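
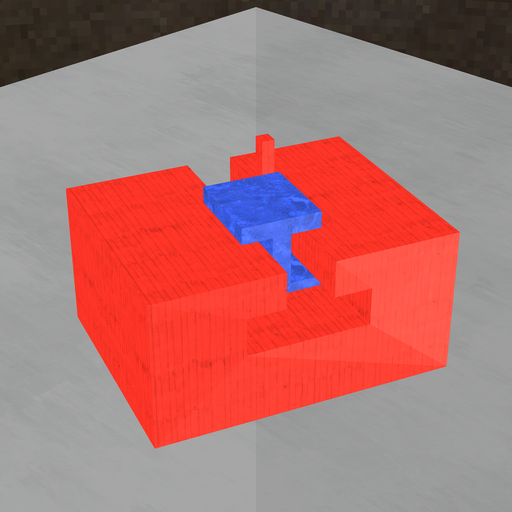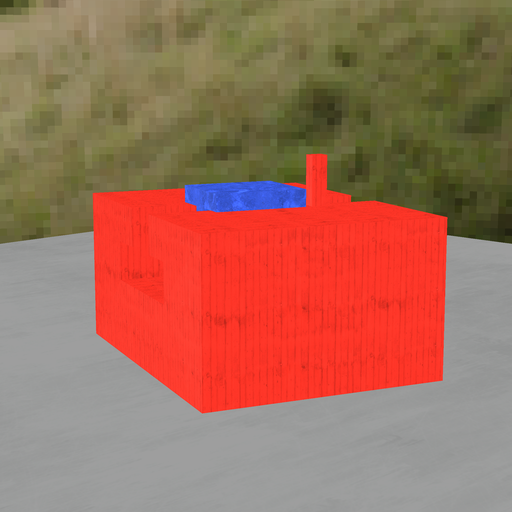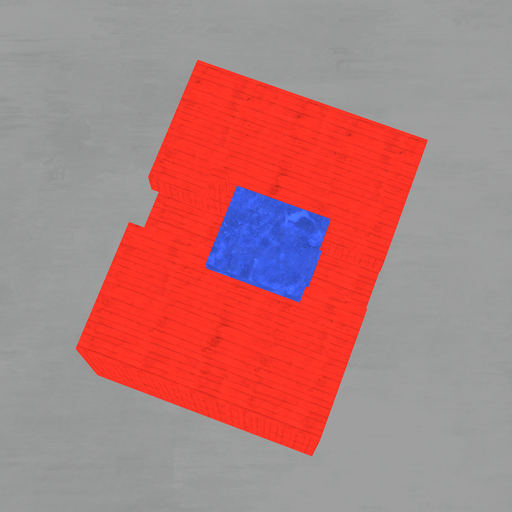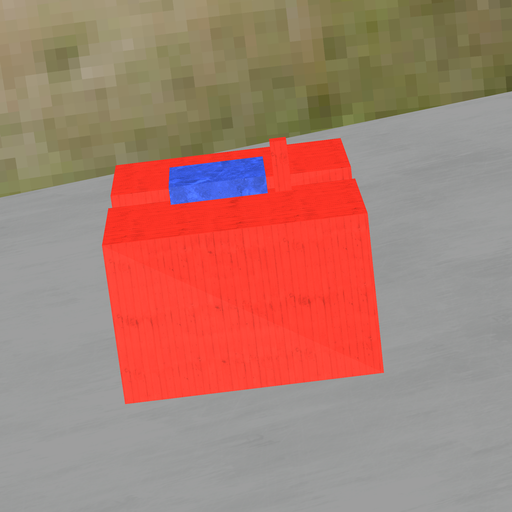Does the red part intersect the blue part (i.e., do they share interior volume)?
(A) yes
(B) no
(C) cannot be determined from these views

(B) no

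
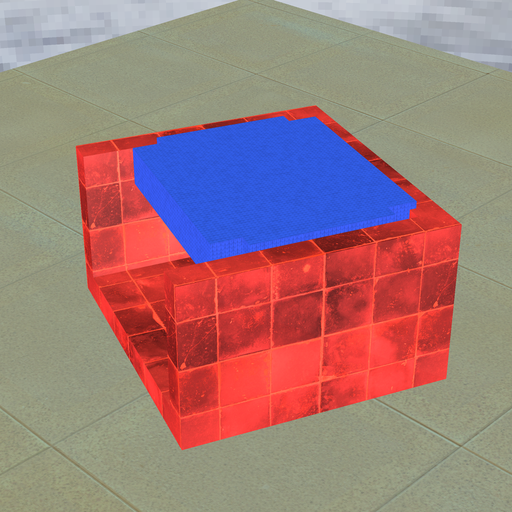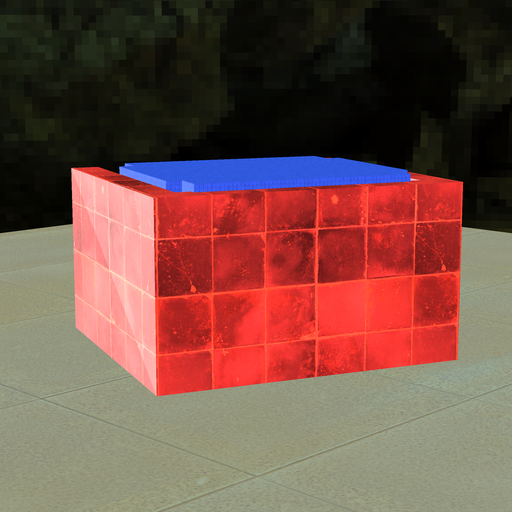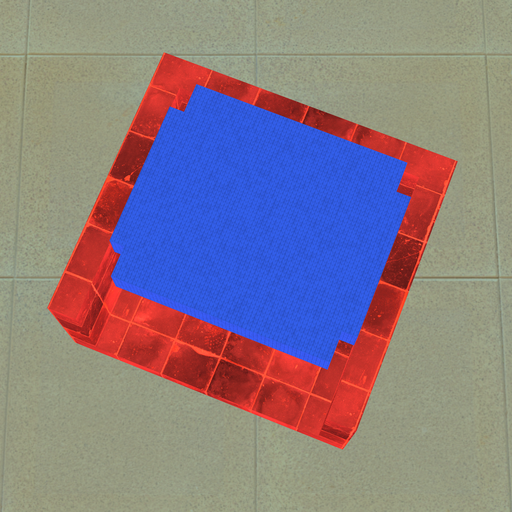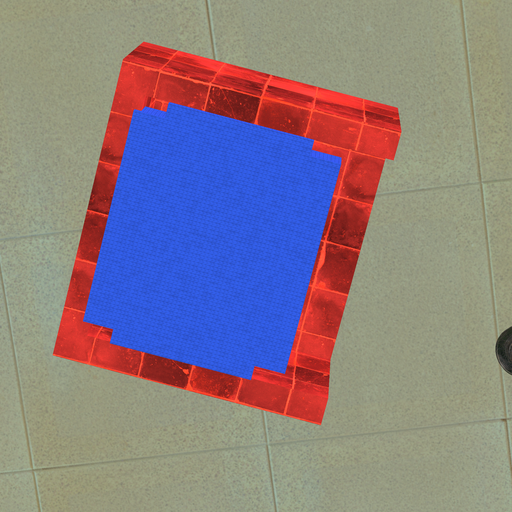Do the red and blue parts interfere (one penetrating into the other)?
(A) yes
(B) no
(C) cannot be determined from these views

(A) yes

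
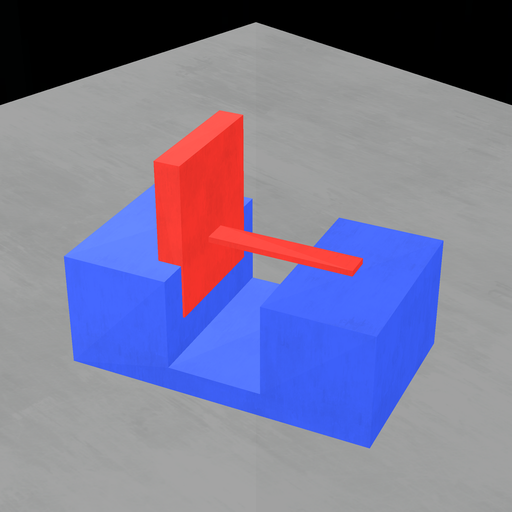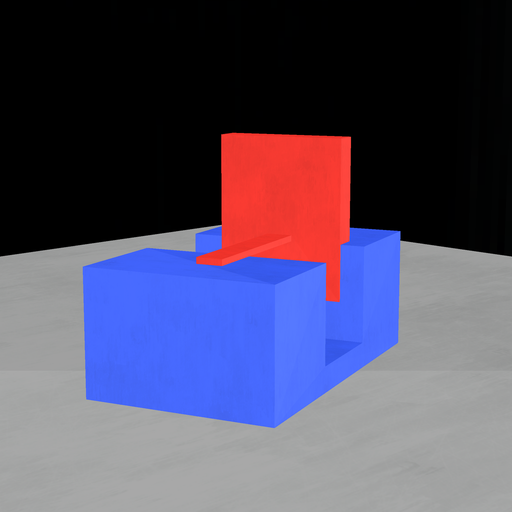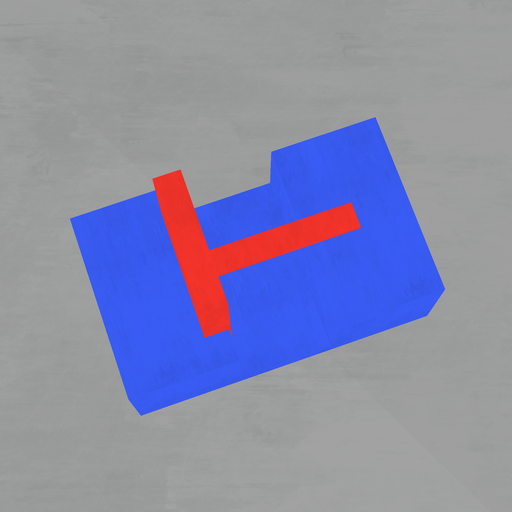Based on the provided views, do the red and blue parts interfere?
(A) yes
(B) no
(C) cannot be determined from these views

(A) yes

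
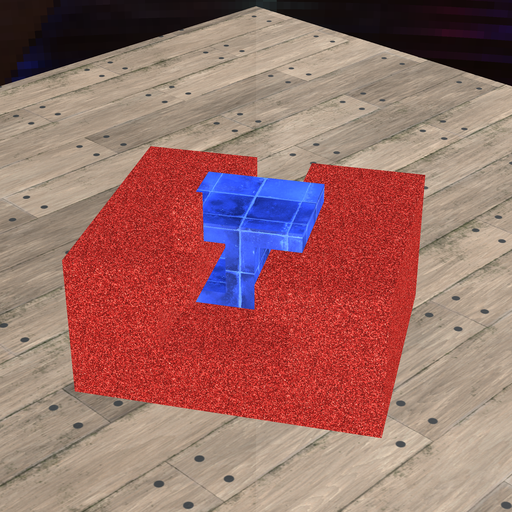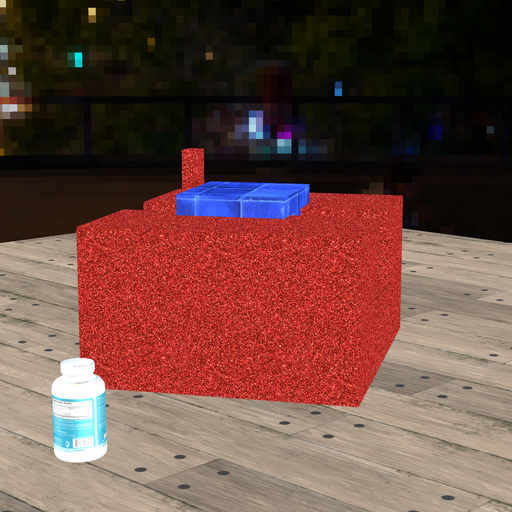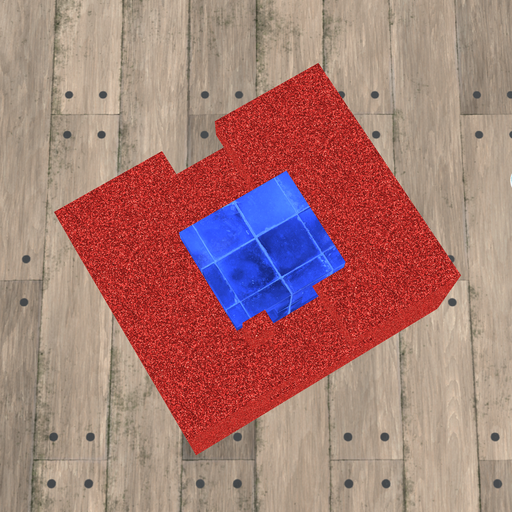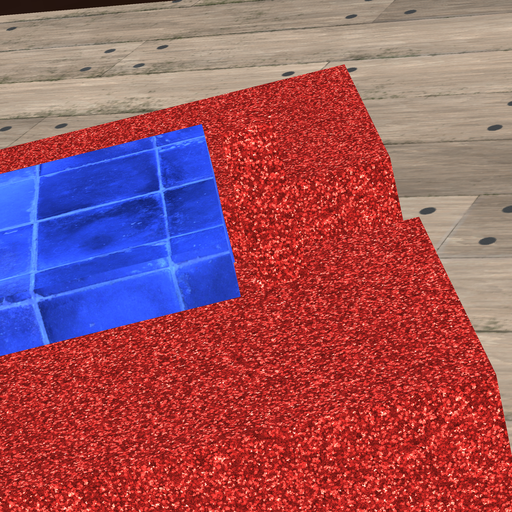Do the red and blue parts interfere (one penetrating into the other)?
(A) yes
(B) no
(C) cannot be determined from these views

(B) no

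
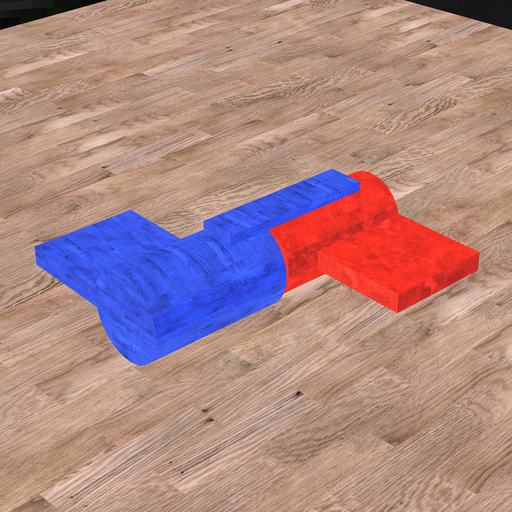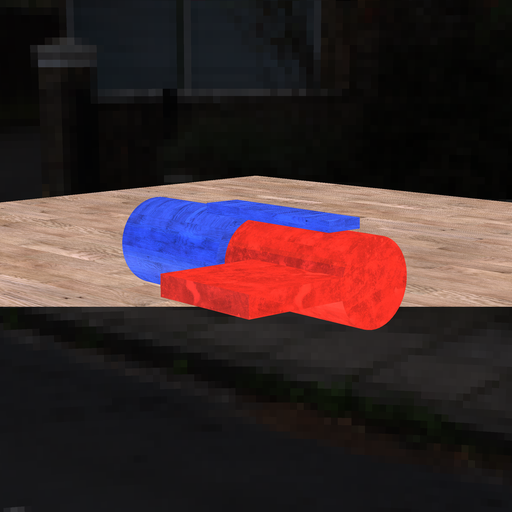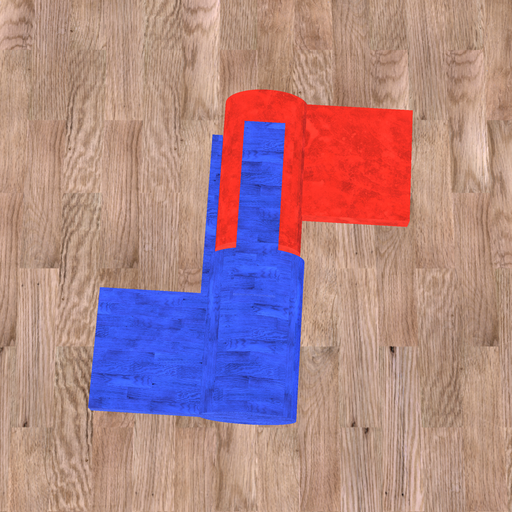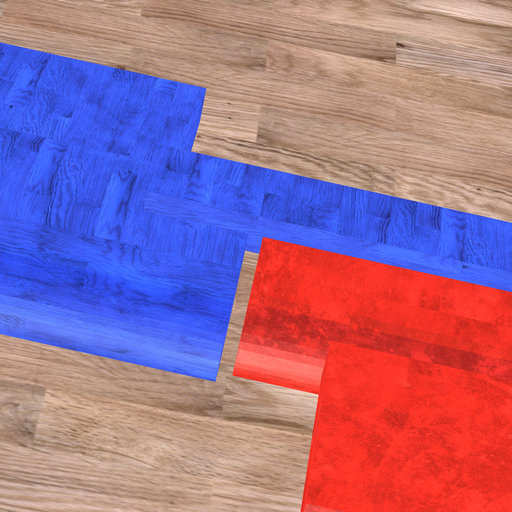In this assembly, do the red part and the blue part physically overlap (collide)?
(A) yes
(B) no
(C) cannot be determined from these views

(B) no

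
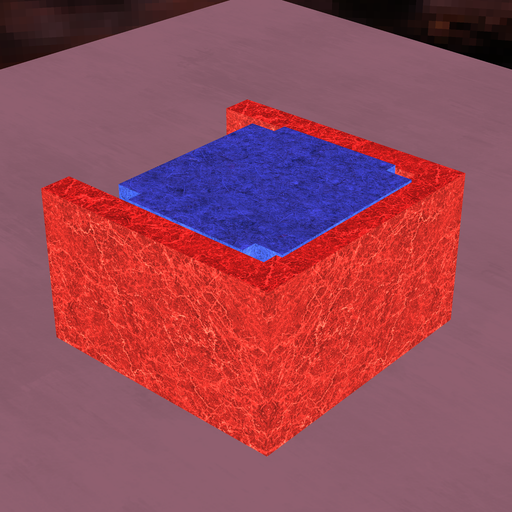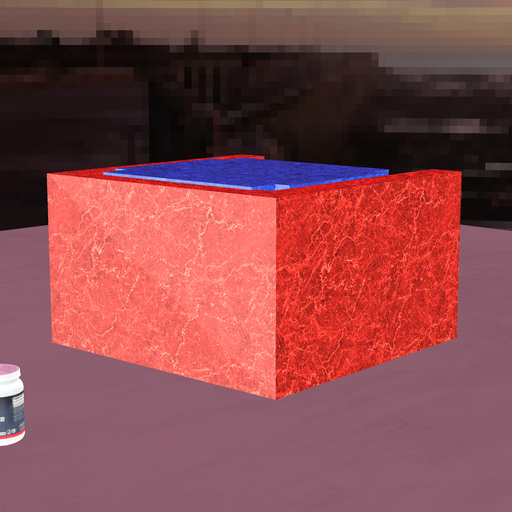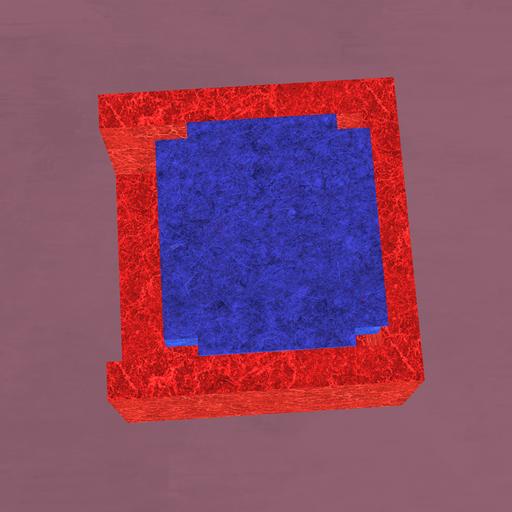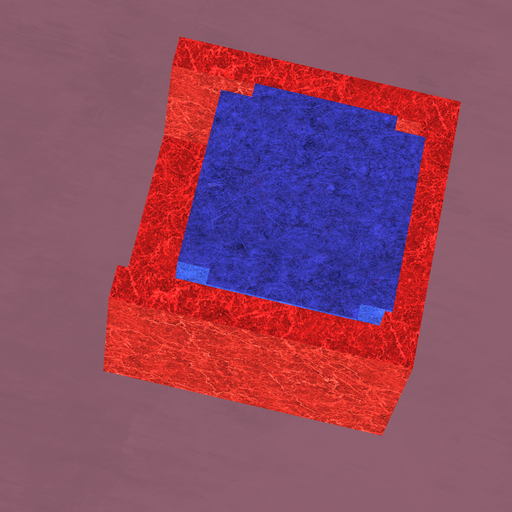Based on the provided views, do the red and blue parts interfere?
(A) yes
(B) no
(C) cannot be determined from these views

(A) yes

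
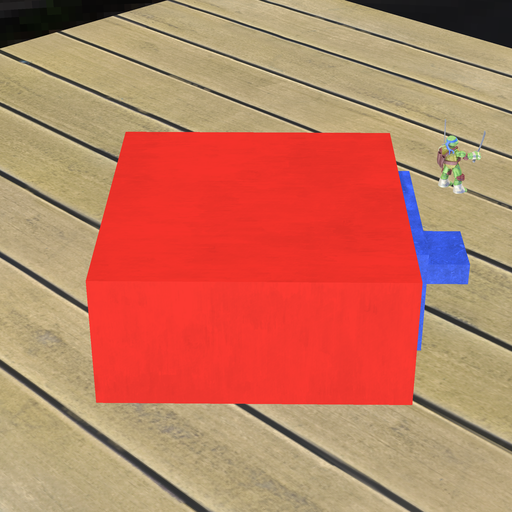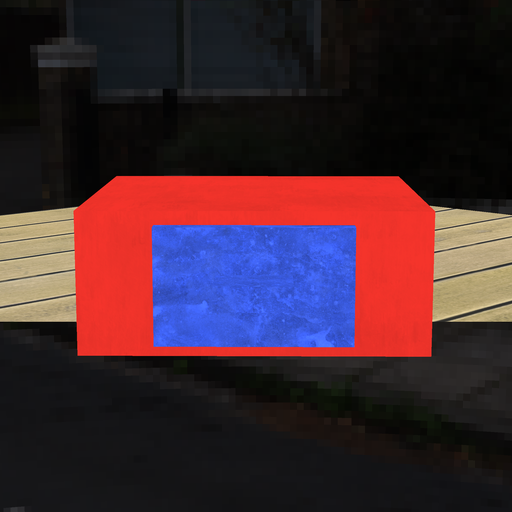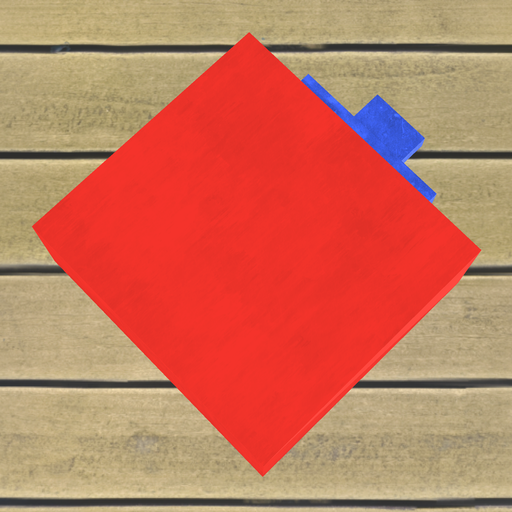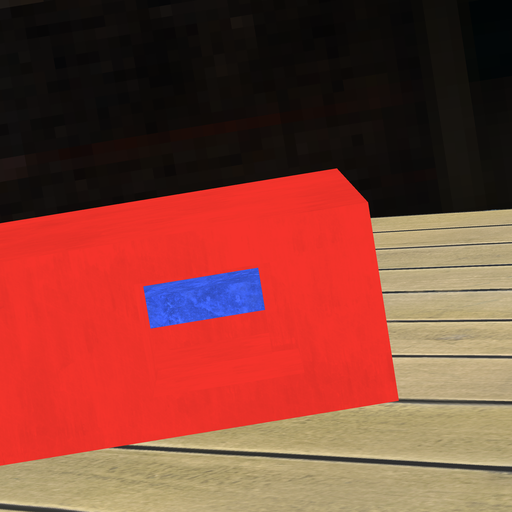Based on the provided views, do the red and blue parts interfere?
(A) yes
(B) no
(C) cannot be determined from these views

(A) yes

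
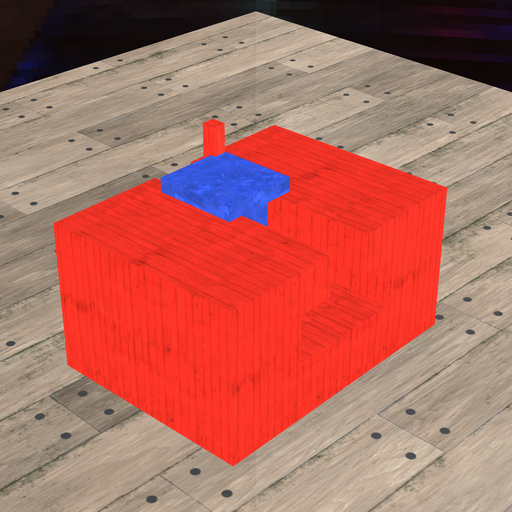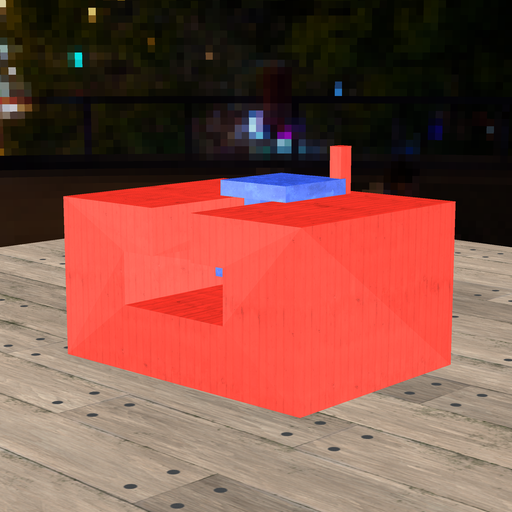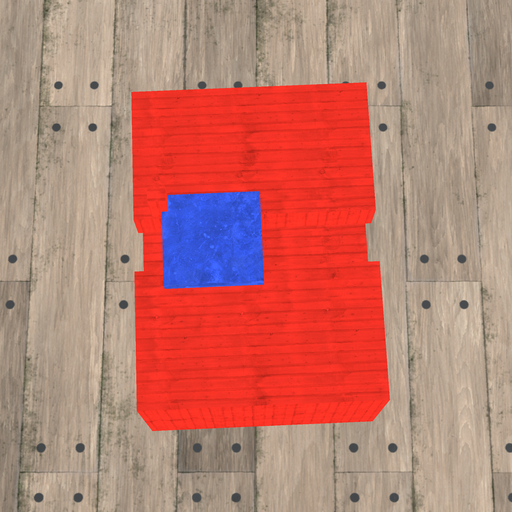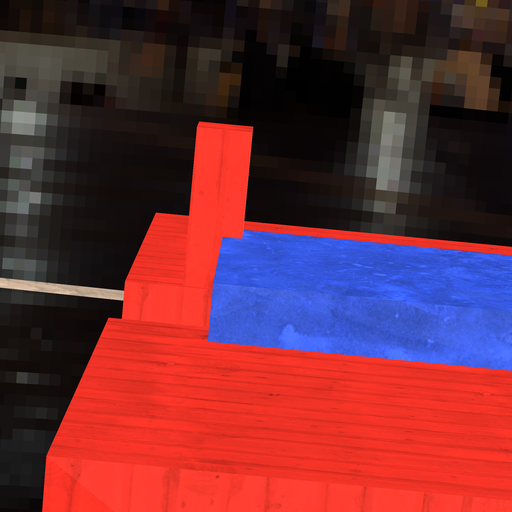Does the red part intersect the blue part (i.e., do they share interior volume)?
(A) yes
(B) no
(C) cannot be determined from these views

(A) yes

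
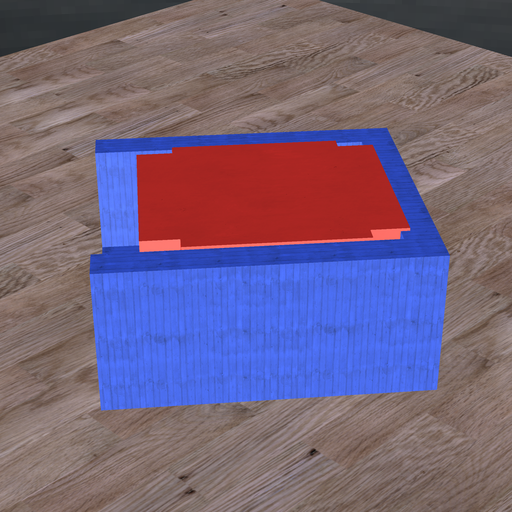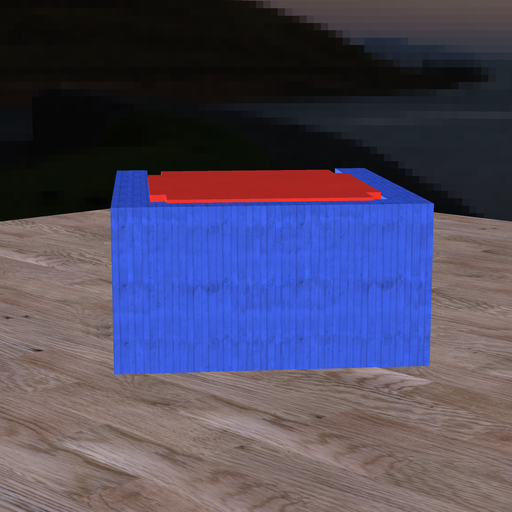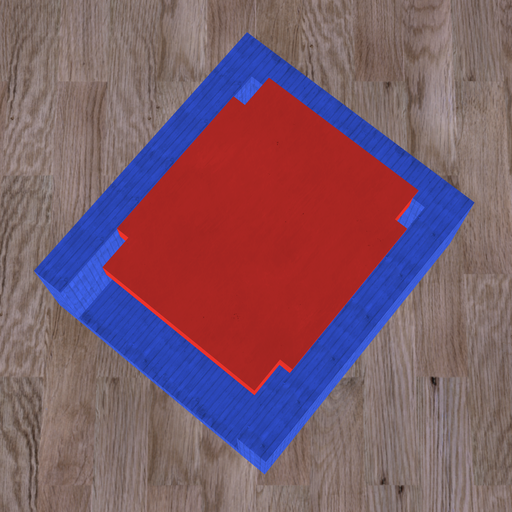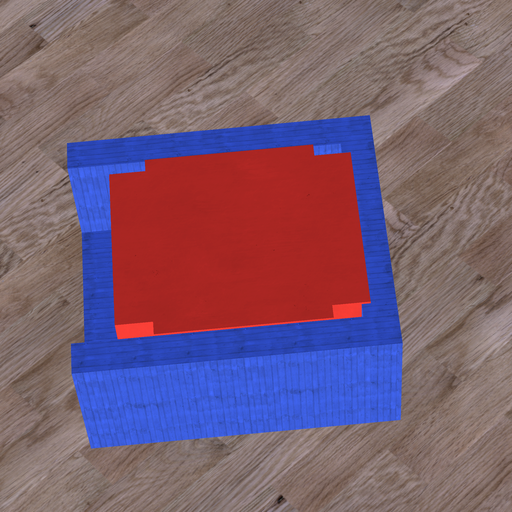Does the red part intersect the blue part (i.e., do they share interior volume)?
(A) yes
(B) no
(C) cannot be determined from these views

(A) yes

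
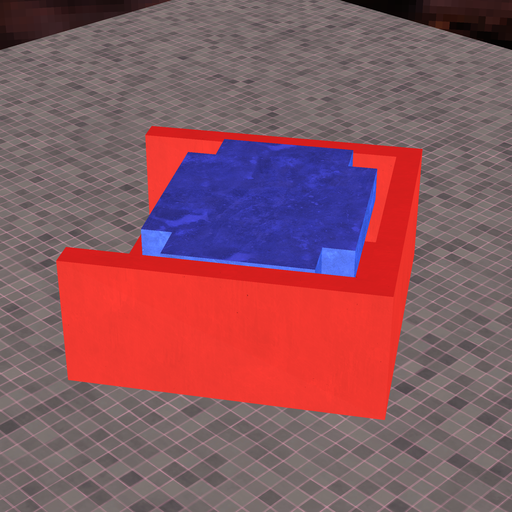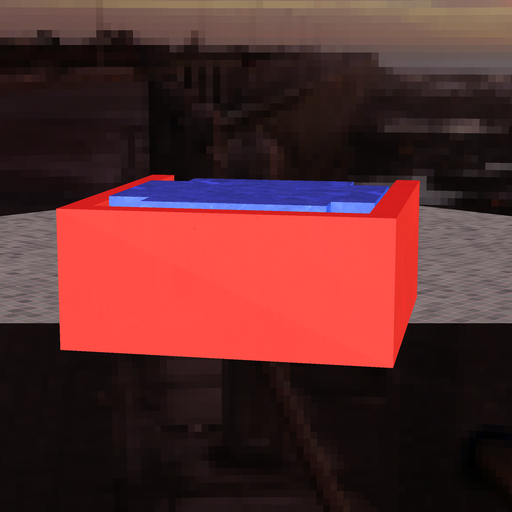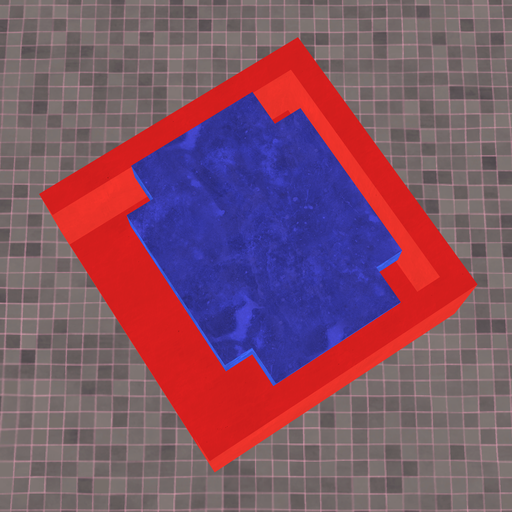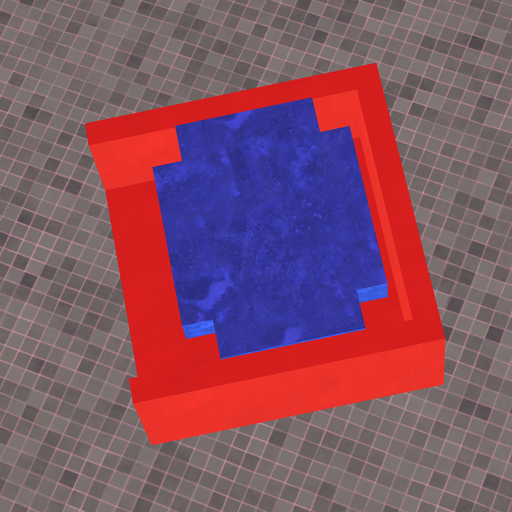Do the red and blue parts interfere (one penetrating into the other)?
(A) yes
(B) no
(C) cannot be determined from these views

(B) no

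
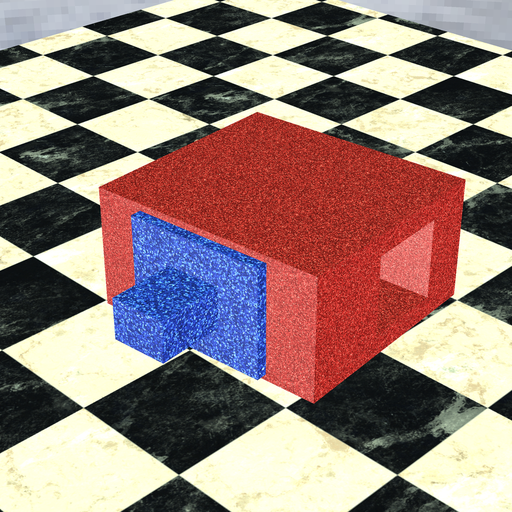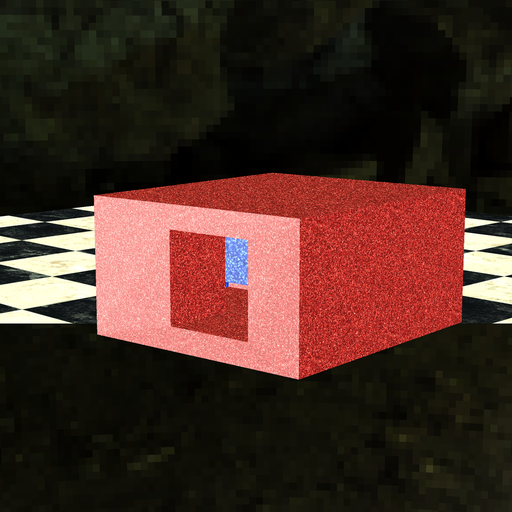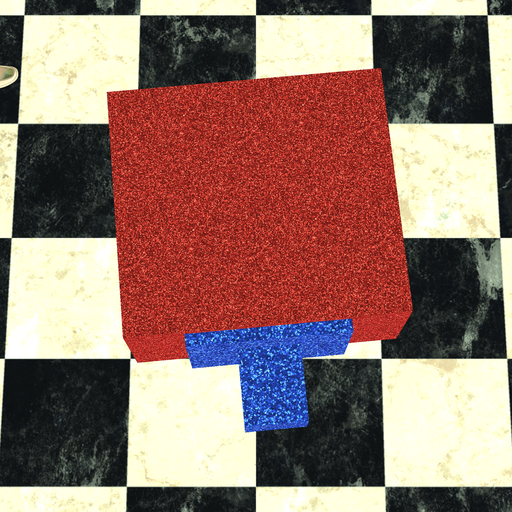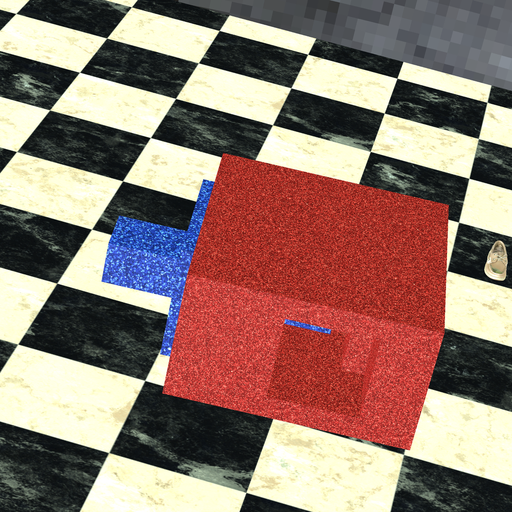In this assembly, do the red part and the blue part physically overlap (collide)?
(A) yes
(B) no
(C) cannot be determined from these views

(B) no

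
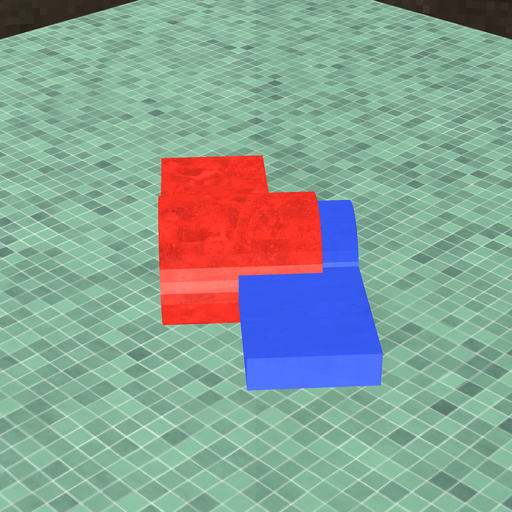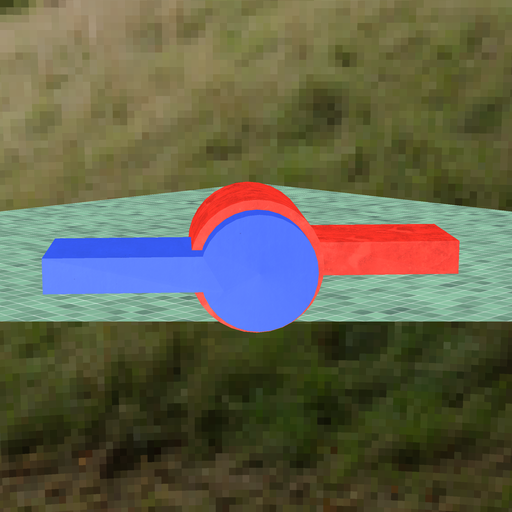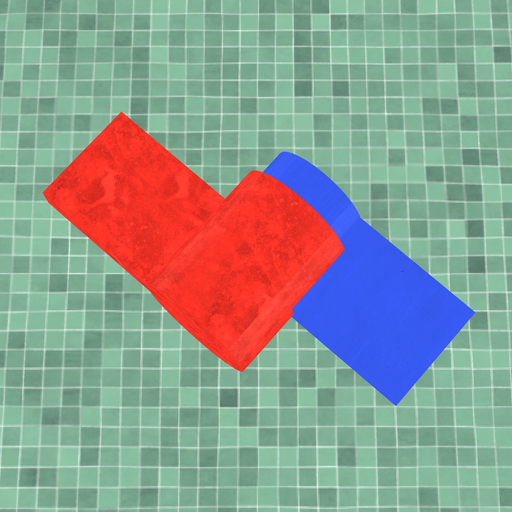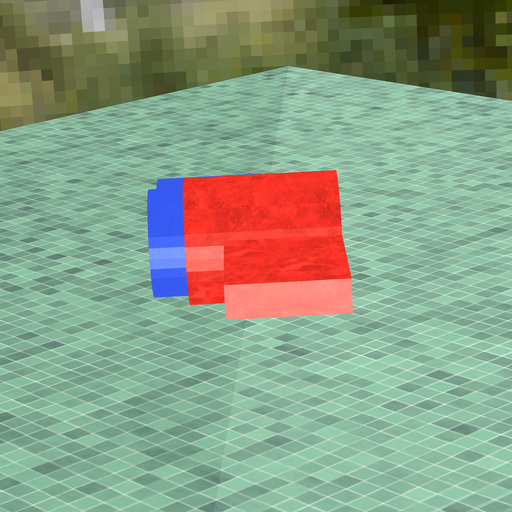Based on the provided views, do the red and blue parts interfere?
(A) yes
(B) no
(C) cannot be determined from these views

(A) yes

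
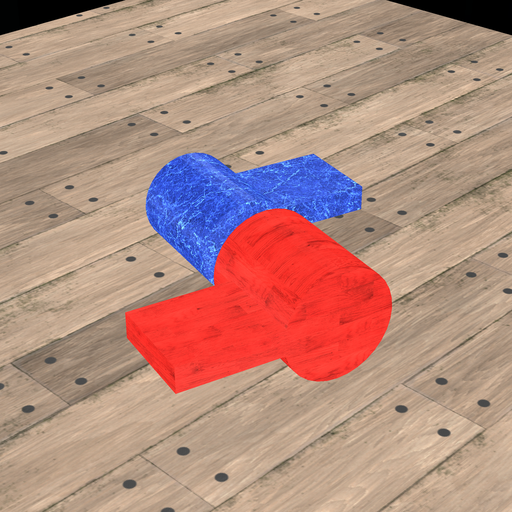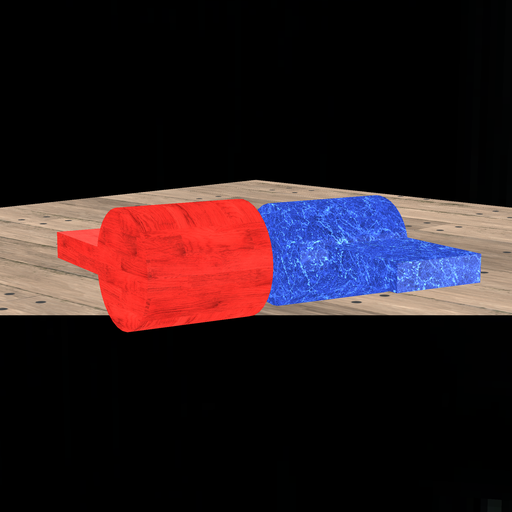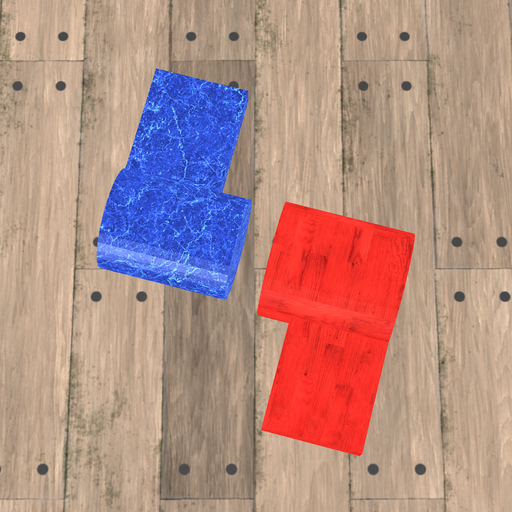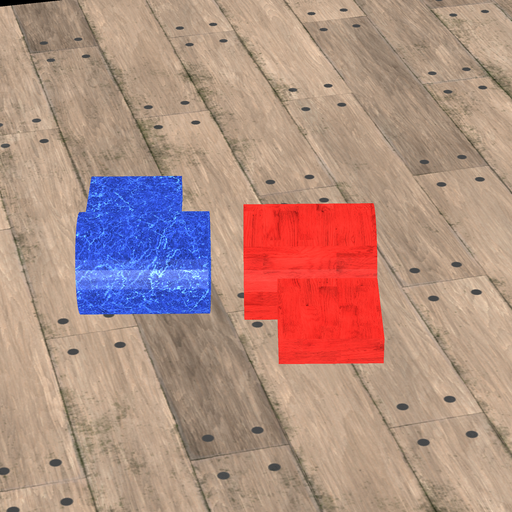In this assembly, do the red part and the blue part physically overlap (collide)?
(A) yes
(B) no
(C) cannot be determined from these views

(B) no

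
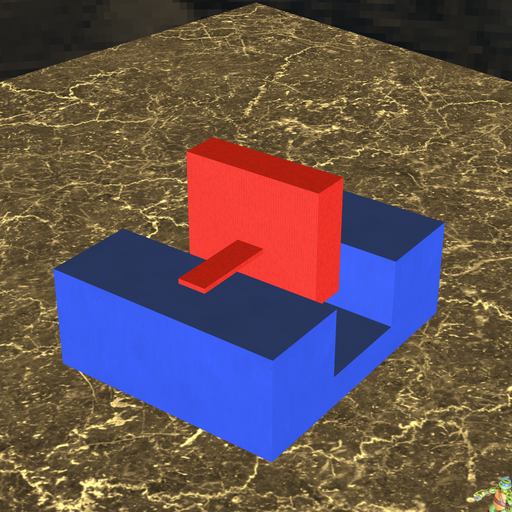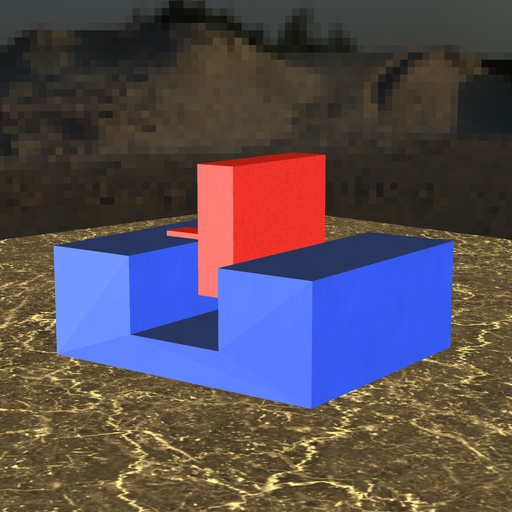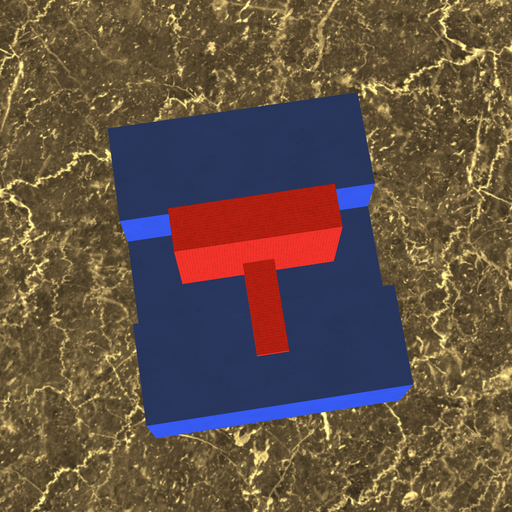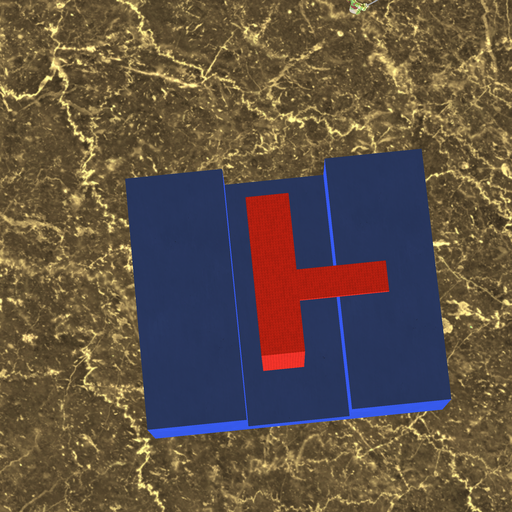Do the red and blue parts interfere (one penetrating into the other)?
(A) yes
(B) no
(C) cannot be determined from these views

(B) no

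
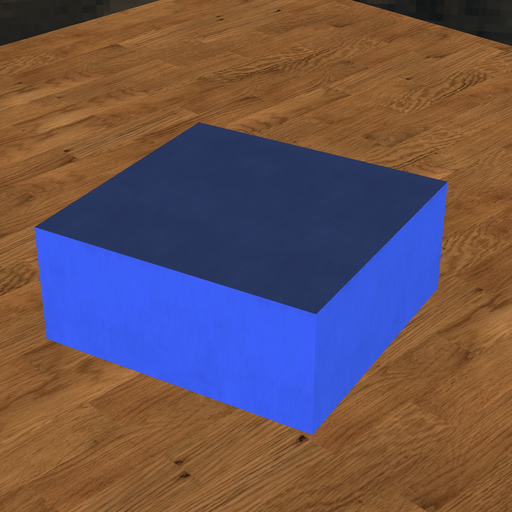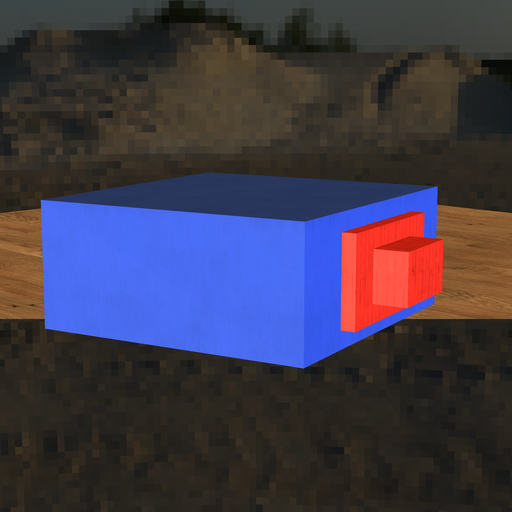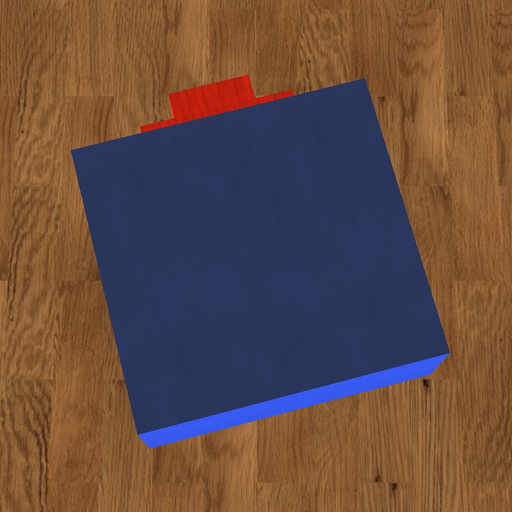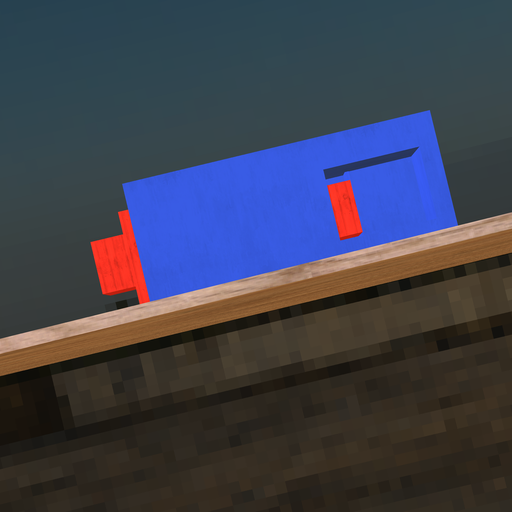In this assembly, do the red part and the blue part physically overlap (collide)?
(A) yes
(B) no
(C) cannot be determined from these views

(A) yes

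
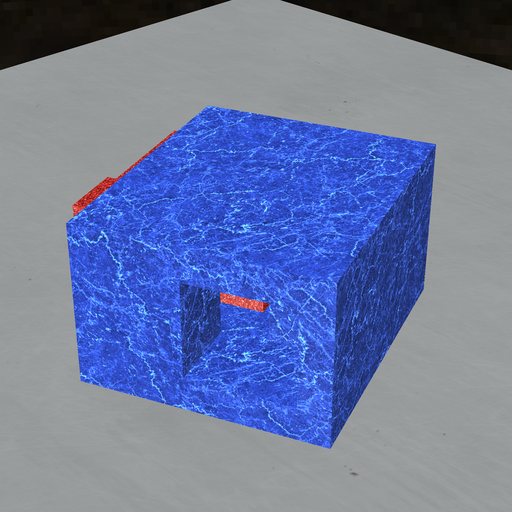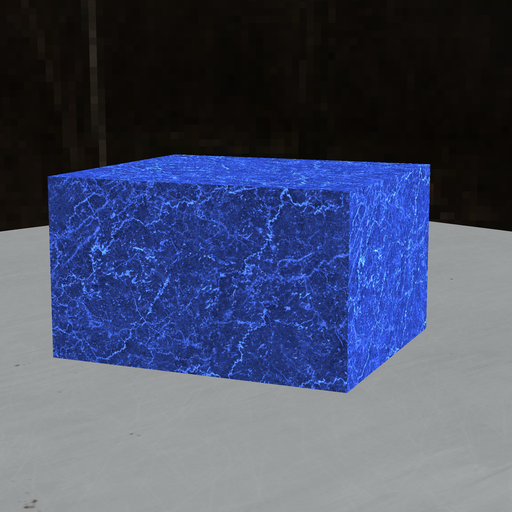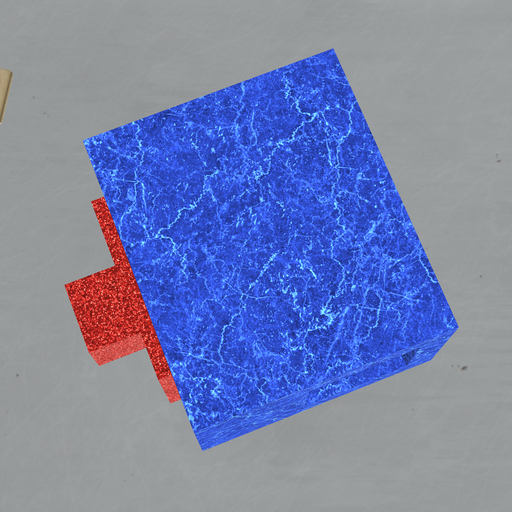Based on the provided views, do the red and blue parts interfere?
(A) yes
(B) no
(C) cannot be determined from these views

(C) cannot be determined from these views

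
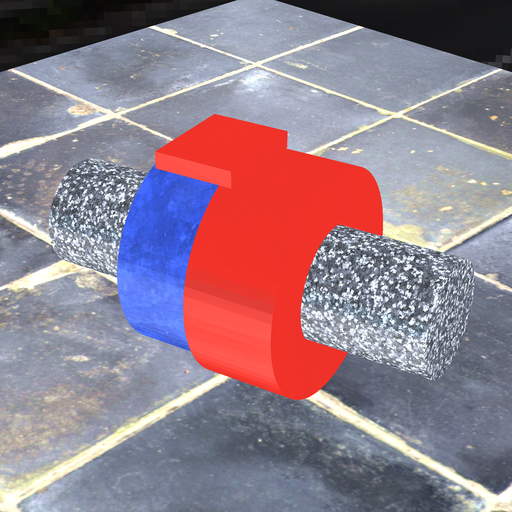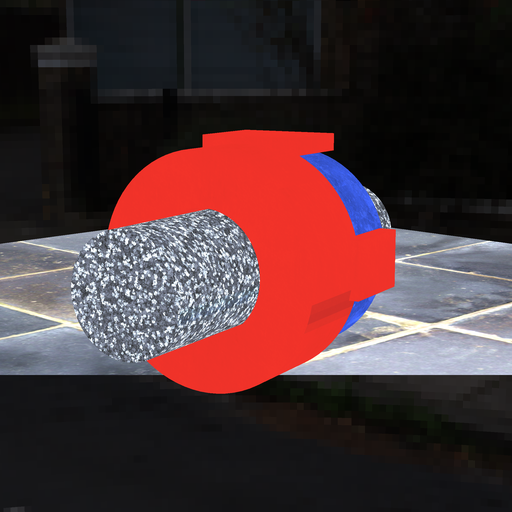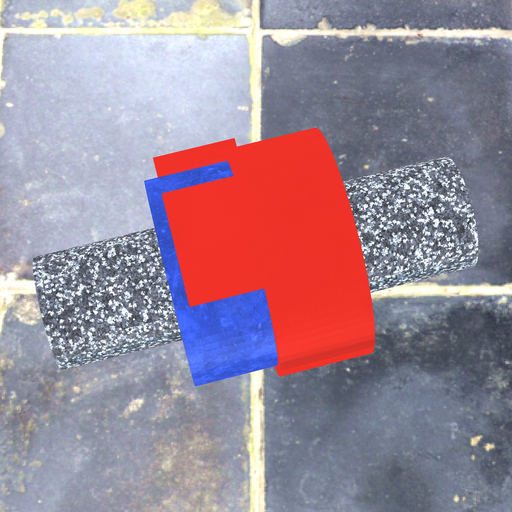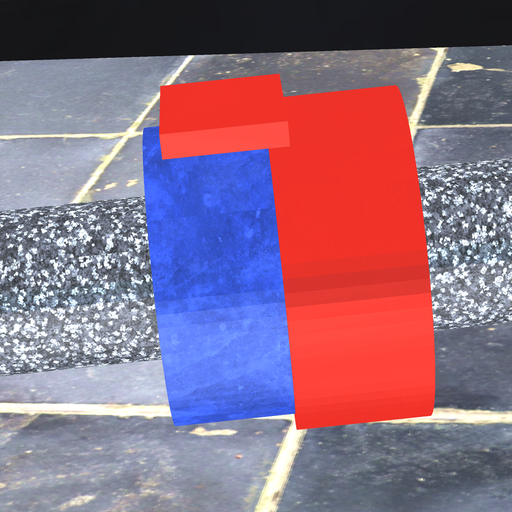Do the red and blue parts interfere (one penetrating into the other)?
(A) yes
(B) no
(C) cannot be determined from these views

(A) yes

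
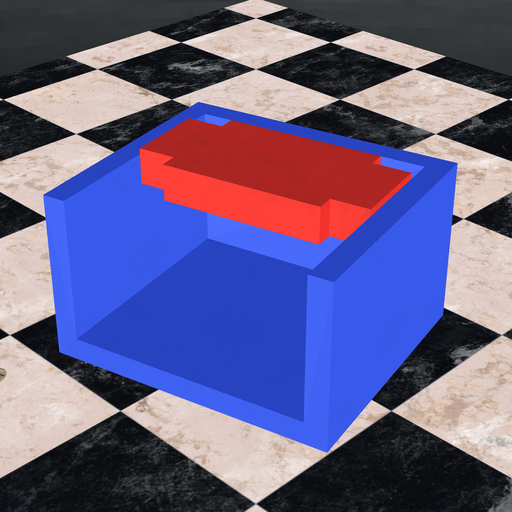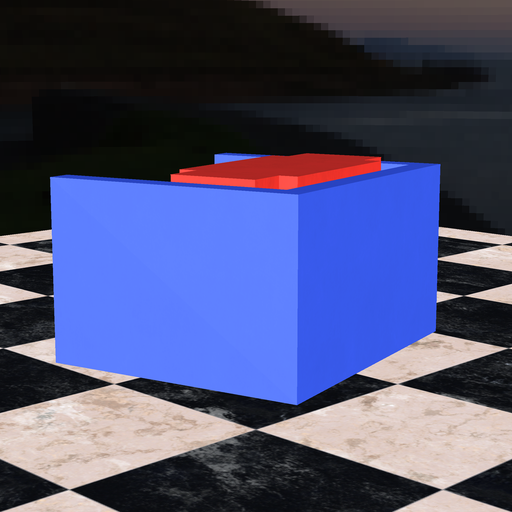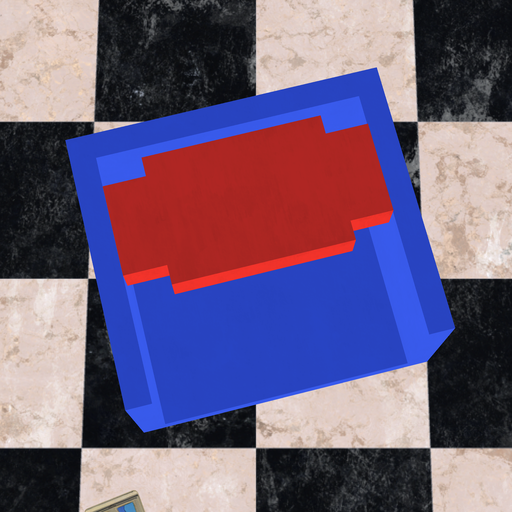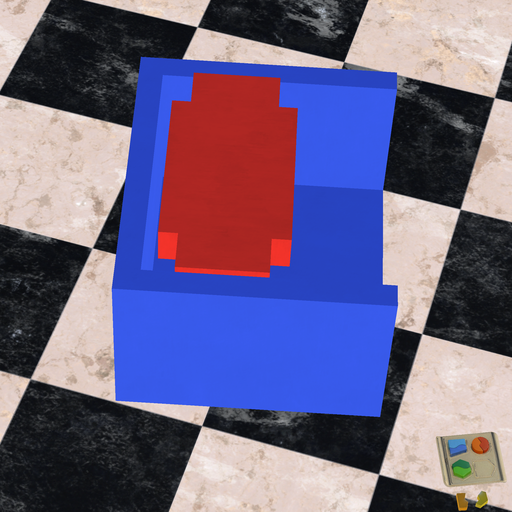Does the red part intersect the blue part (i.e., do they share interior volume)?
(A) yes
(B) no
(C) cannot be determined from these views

(B) no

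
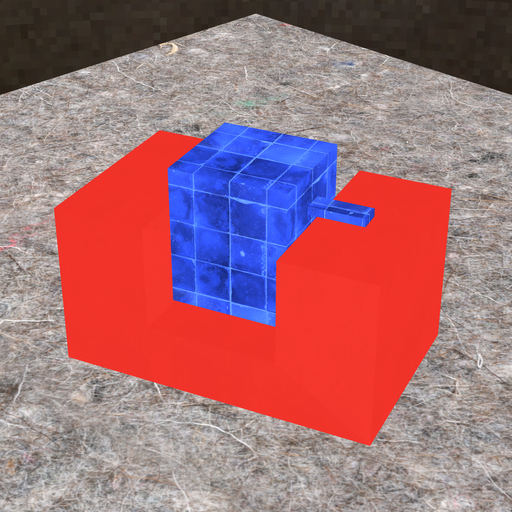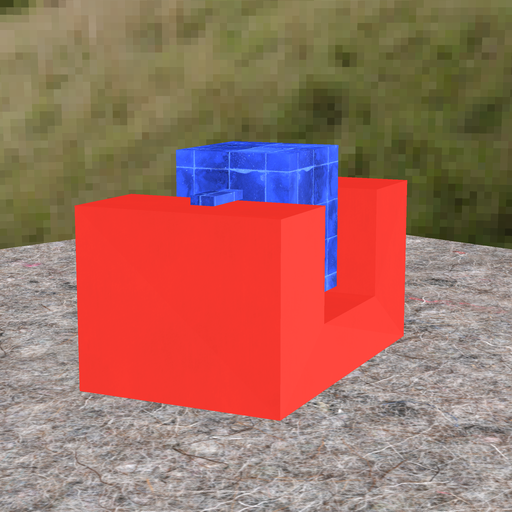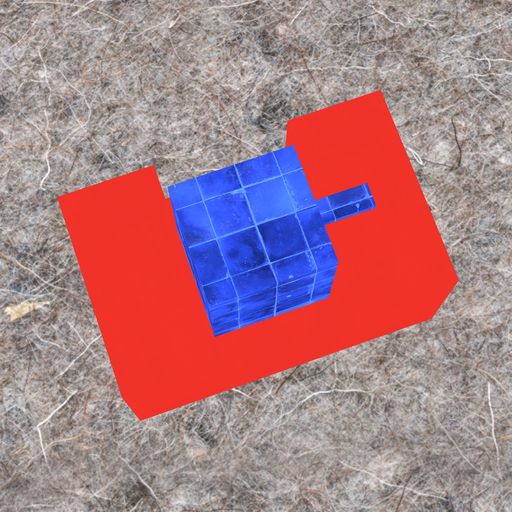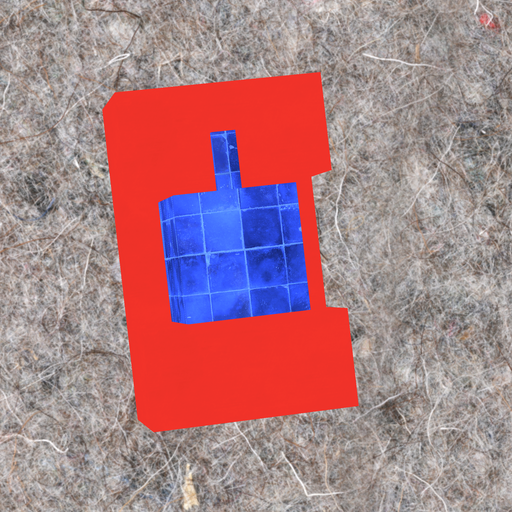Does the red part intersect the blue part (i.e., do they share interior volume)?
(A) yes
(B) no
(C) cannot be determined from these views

(B) no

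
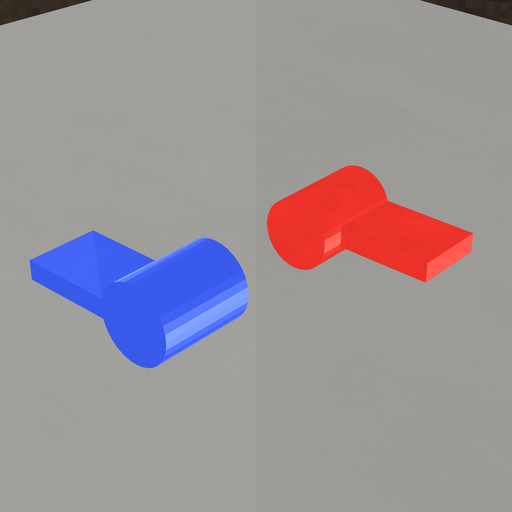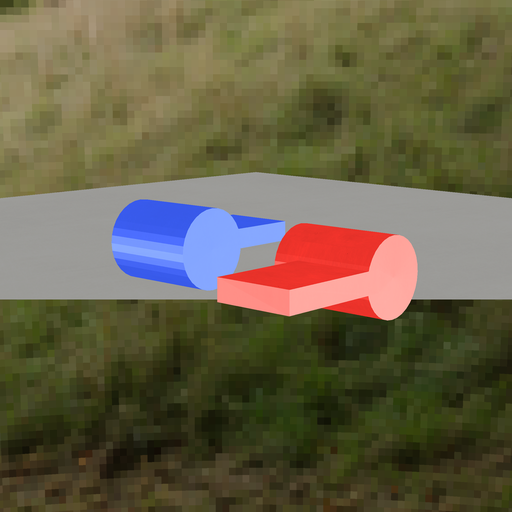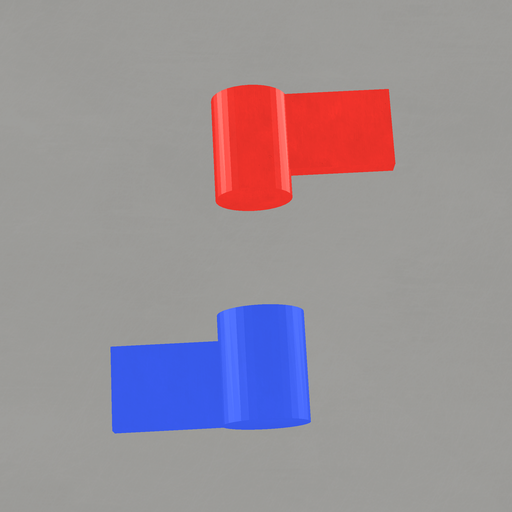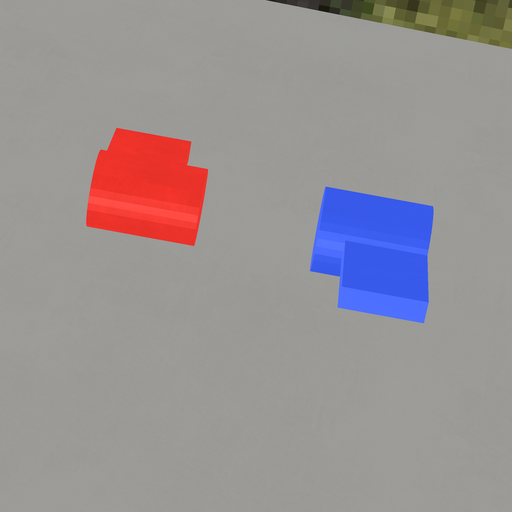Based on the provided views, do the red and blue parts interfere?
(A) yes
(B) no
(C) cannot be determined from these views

(B) no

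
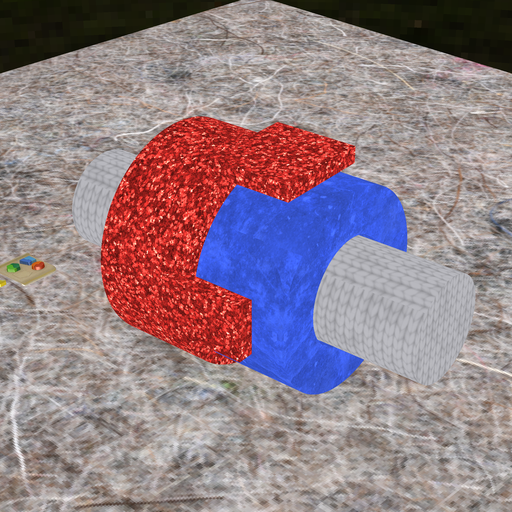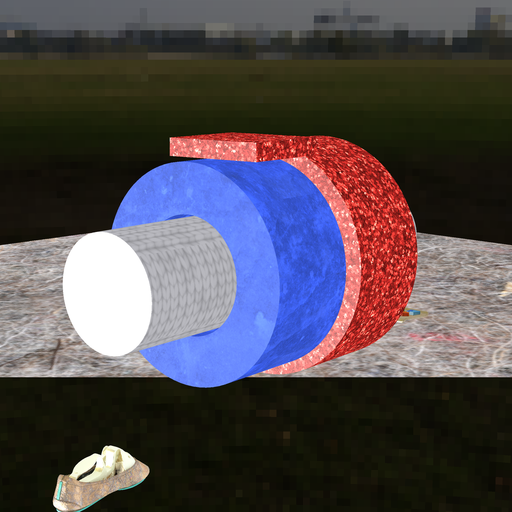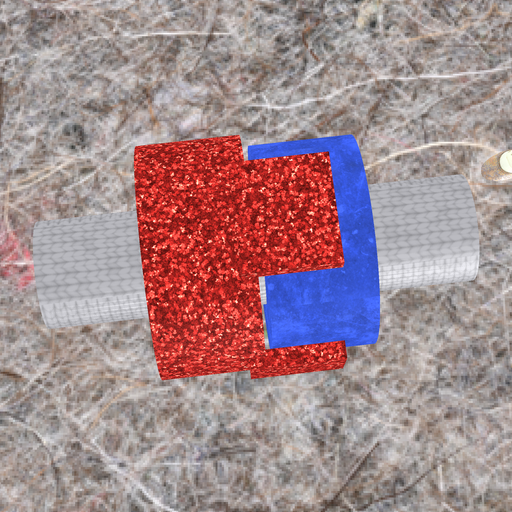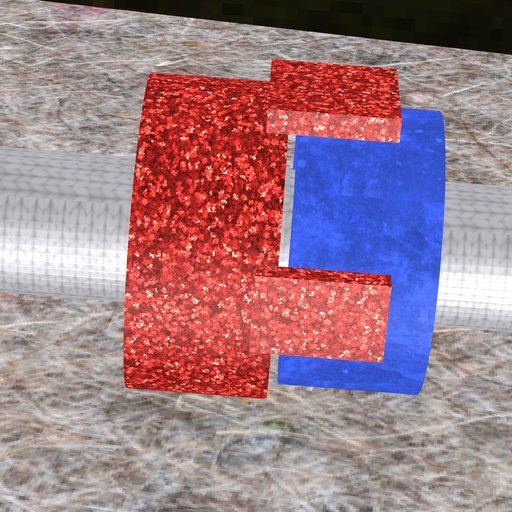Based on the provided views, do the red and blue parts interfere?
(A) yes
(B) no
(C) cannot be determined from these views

(B) no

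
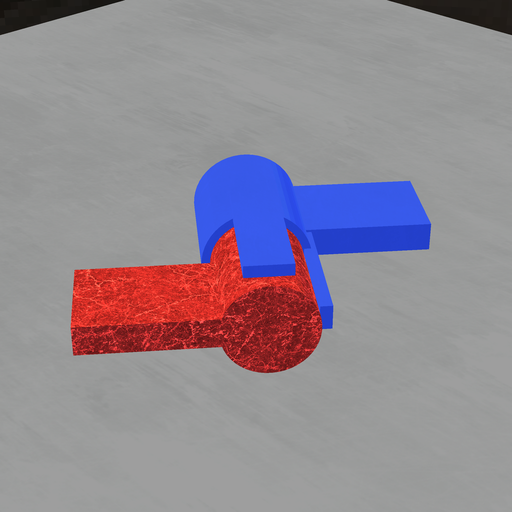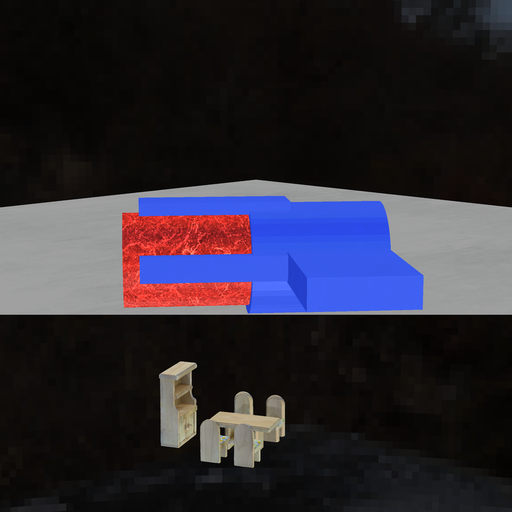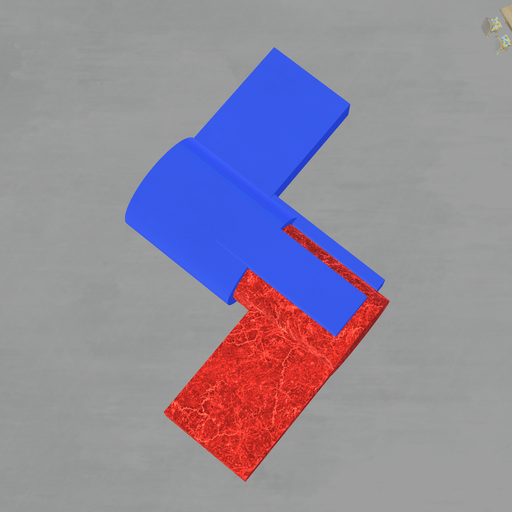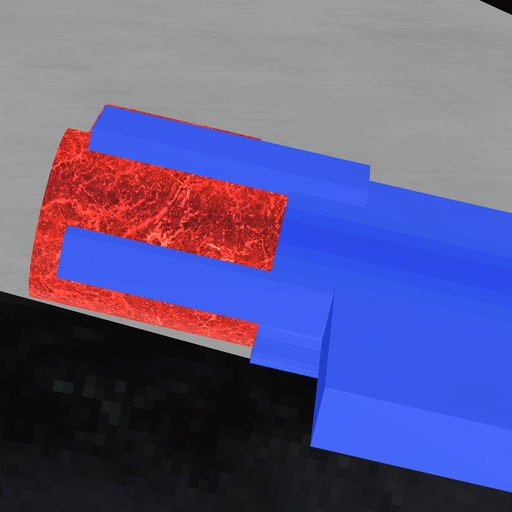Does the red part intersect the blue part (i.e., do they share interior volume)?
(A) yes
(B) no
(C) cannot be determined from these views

(A) yes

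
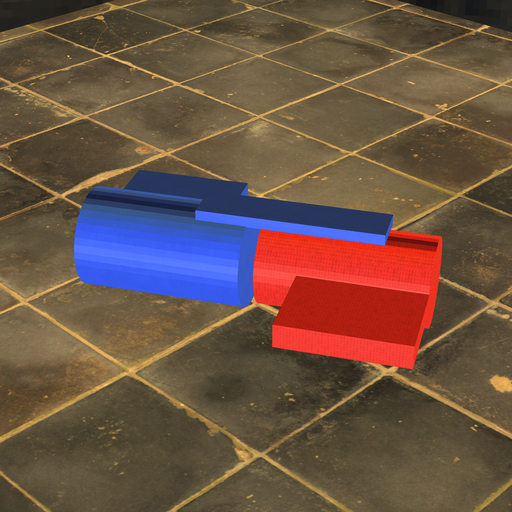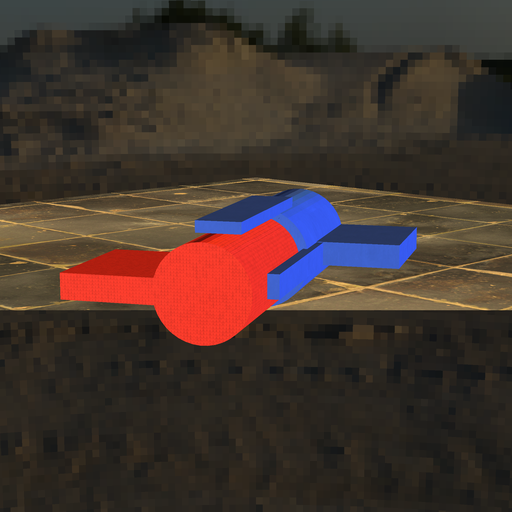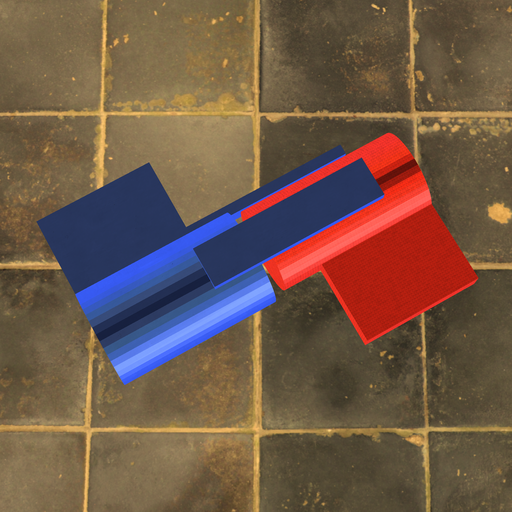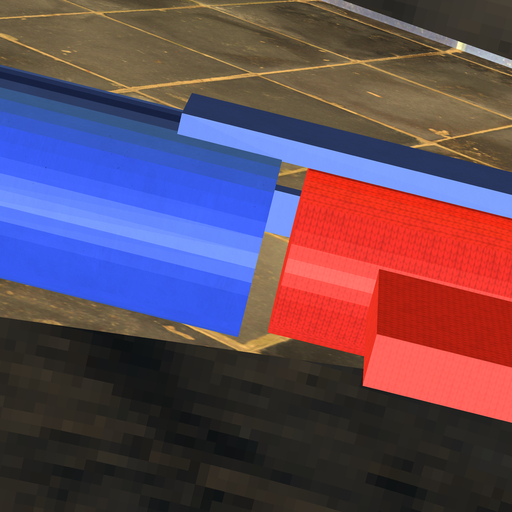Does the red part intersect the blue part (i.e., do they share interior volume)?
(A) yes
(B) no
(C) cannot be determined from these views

(B) no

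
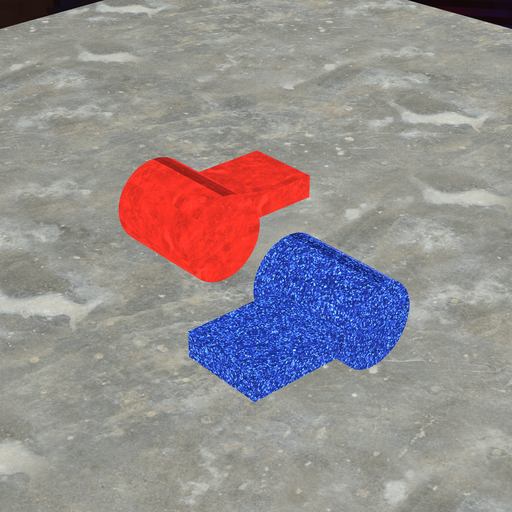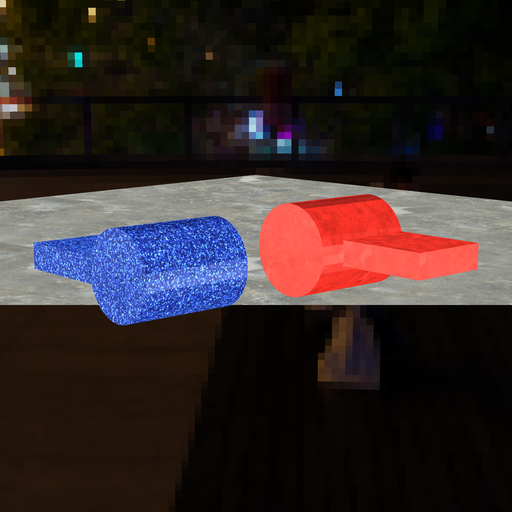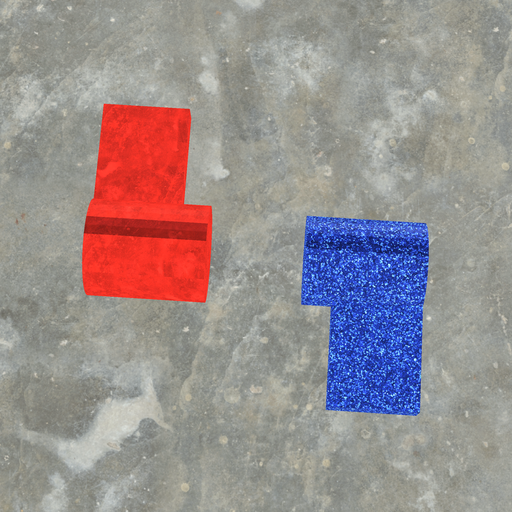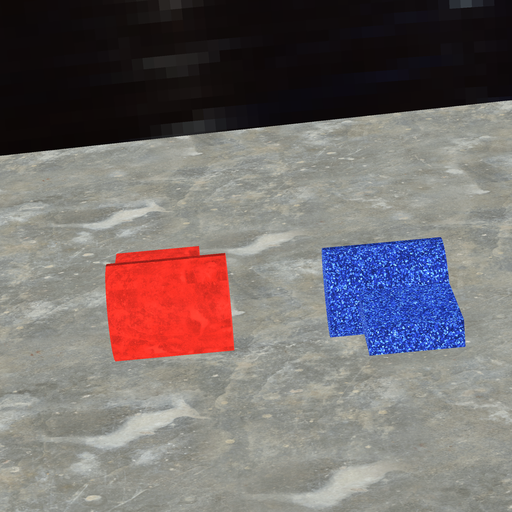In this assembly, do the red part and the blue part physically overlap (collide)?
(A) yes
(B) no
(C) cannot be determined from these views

(B) no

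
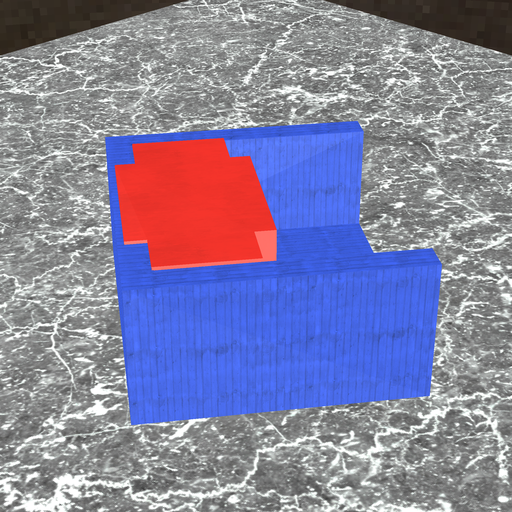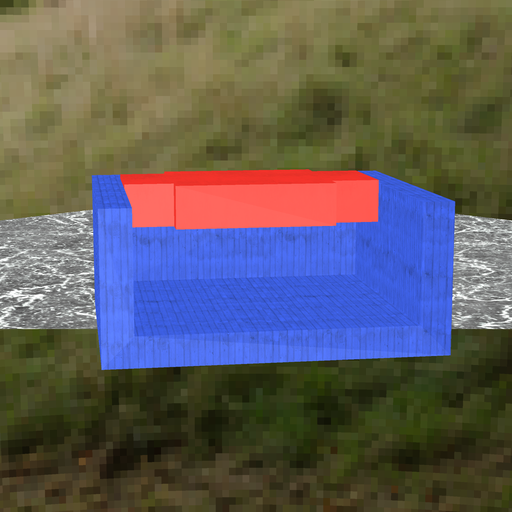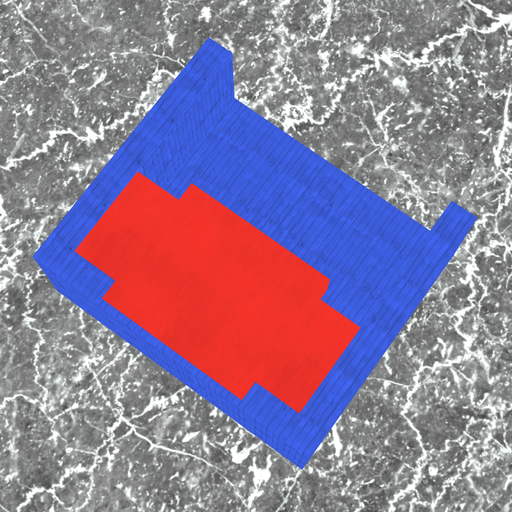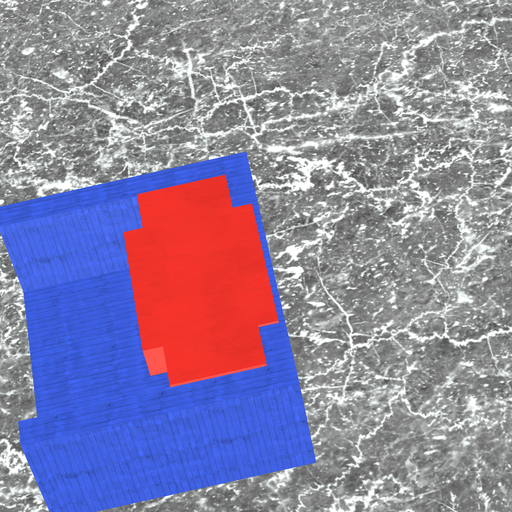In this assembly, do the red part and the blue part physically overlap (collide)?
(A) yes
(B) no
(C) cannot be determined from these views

(A) yes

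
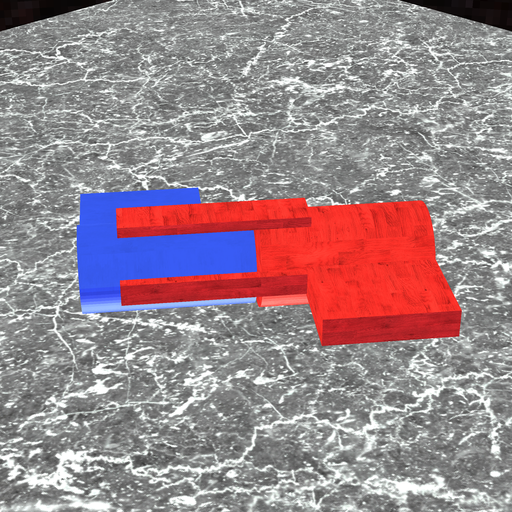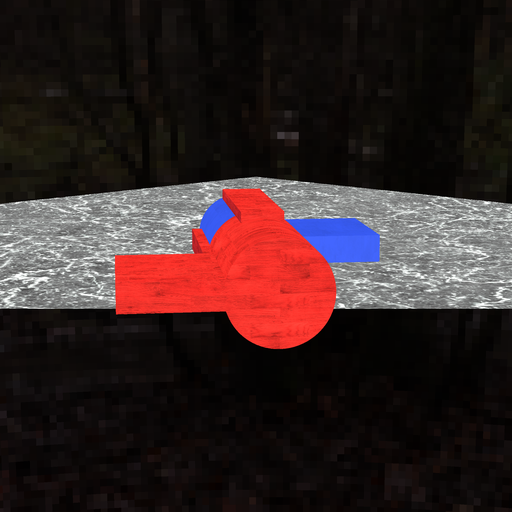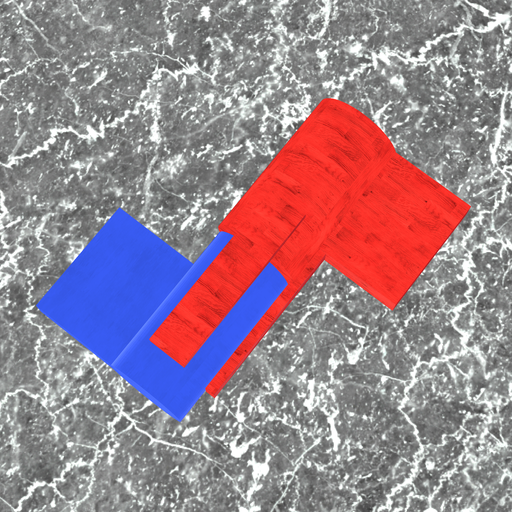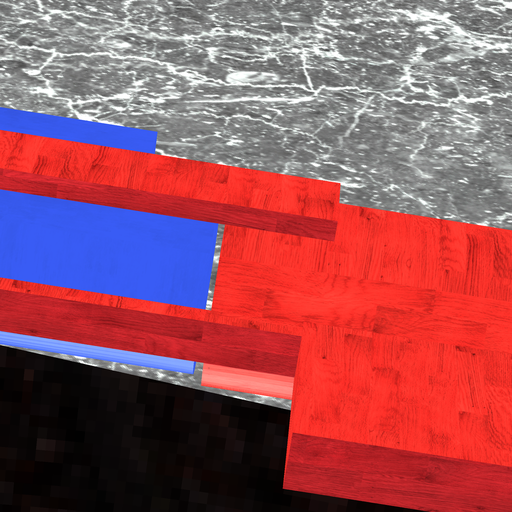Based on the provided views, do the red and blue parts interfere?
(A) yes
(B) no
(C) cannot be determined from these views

(B) no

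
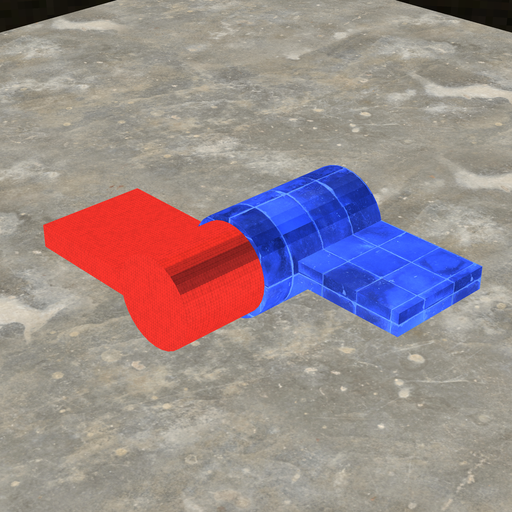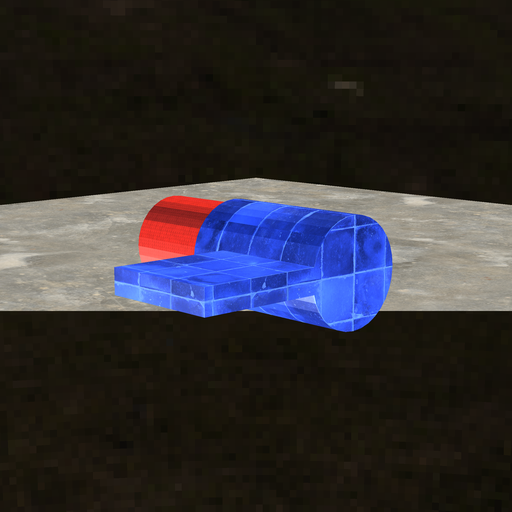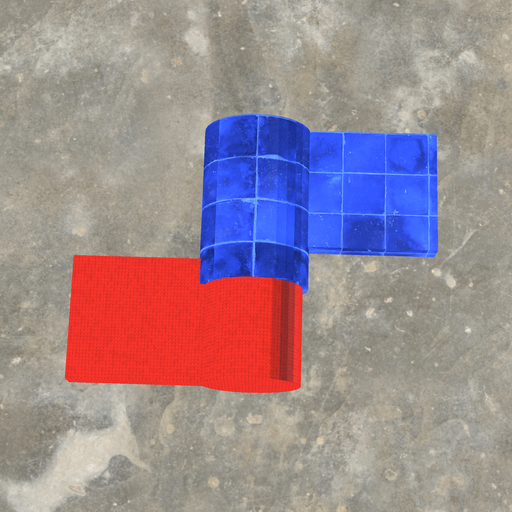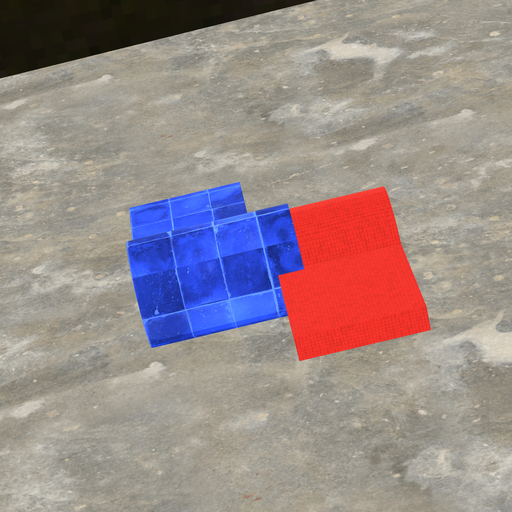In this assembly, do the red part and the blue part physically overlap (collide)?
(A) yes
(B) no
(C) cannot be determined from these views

(A) yes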